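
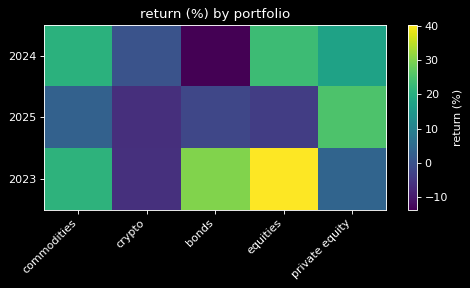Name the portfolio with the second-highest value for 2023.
Top 3 for 2023: equities ≈ 40, bonds ≈ 30, commodities ≈ 20.

bonds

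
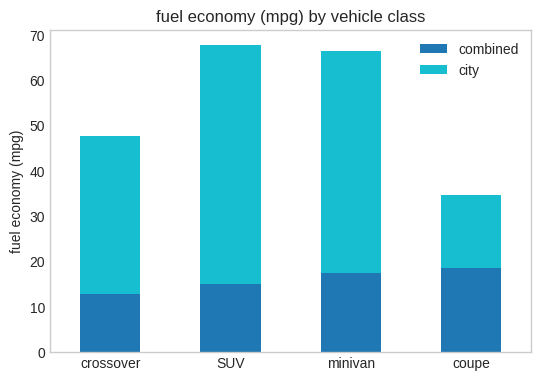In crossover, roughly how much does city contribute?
city top ≈ 50, bottom ≈ 10; segment ≈ 40.

≈ 40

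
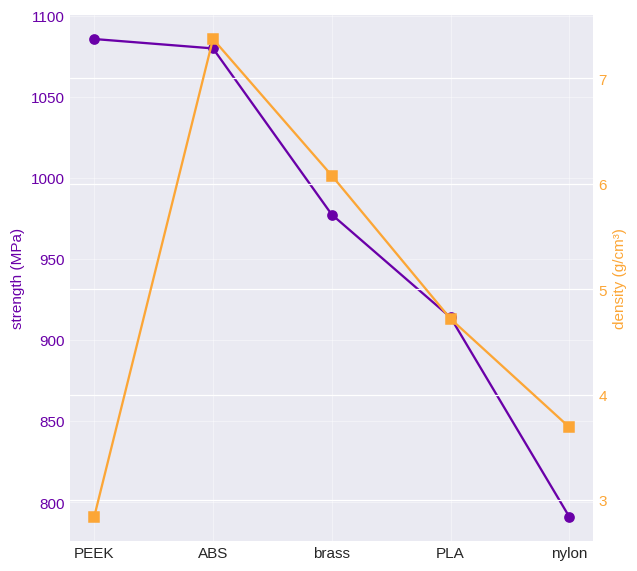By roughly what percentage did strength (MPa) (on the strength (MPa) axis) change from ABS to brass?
ABS ≈ 1075, brass ≈ 975; (975 − 1075) / 1075 ≈ -9.3%.

≈ -9.3%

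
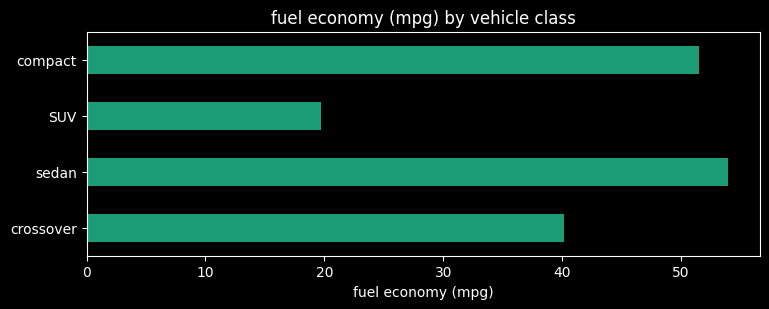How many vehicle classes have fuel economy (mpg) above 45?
Above 45: sedan, compact.

2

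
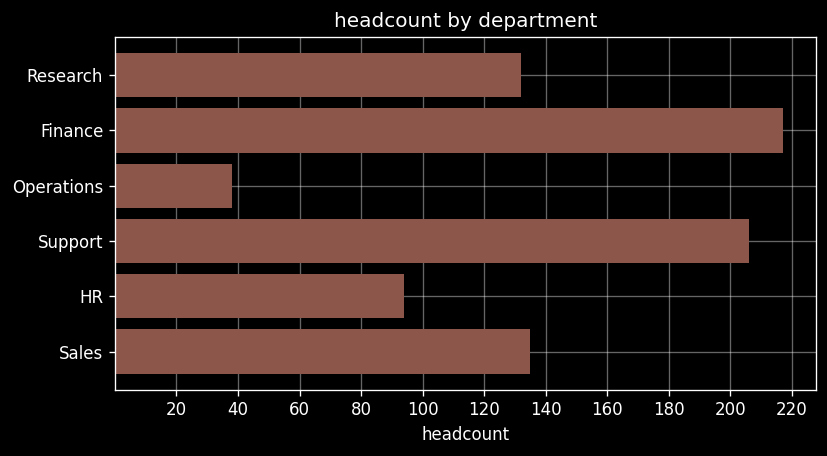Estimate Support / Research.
Support ≈ 200, Research ≈ 140; 200/140 ≈ 1.43.

≈ 1.43×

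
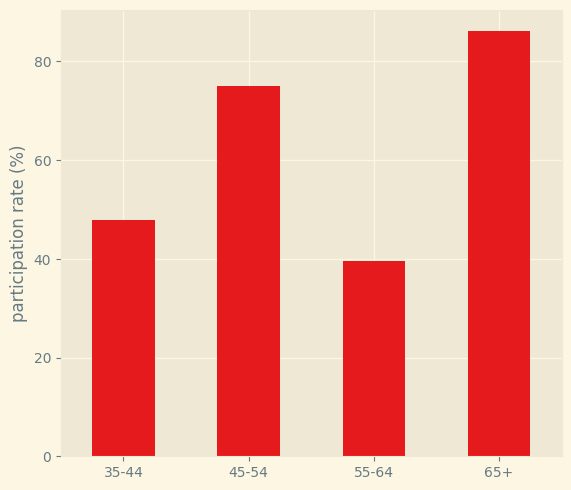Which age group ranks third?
Top 4: 65+ ≈ 90, 45-54 ≈ 70, 35-44 ≈ 50, 55-64 ≈ 40.

35-44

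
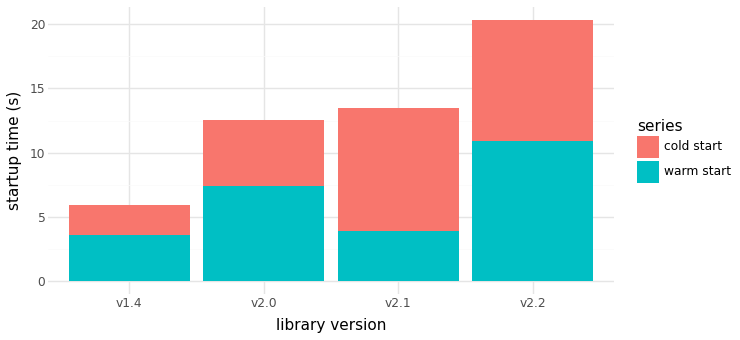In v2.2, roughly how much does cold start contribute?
≈ 10

cold start top ≈ 20, bottom ≈ 10; segment ≈ 10.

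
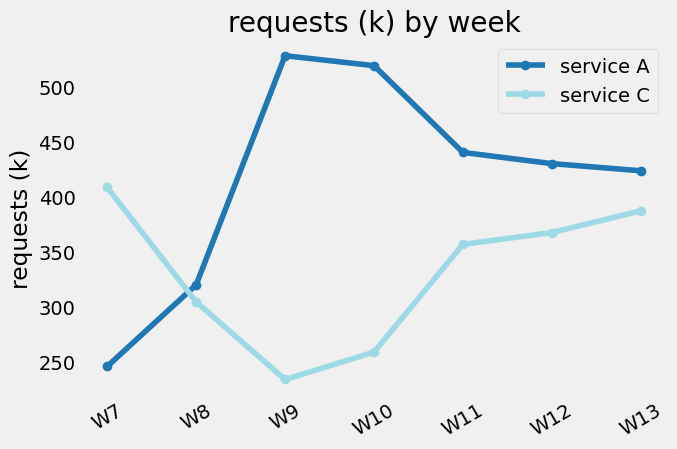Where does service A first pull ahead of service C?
W8

W7: service A ≈ 250 vs service C ≈ 400 (not yet); W8: service A ≈ 325 vs service C ≈ 300 (first crossover).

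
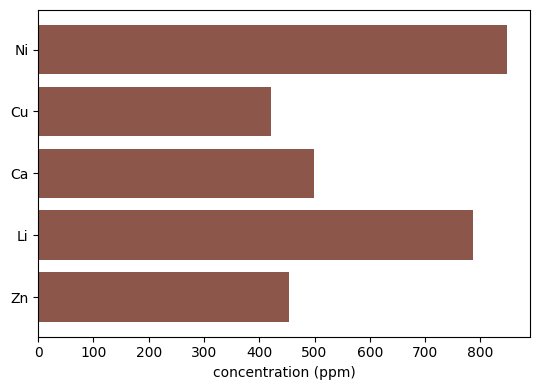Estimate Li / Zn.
Li ≈ 800, Zn ≈ 500; 800/500 ≈ 1.6.

≈ 1.6×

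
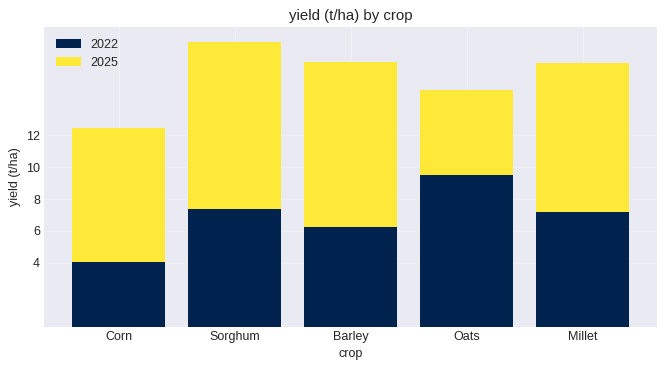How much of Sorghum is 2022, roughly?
2022 top ≈ 8, bottom ≈ 0; segment ≈ 8.

≈ 8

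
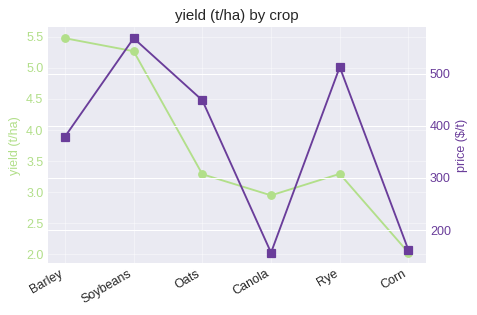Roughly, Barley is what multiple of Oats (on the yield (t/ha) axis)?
≈ 1.57×

Barley ≈ 5.5, Oats ≈ 3.5; 5.5/3.5 ≈ 1.57.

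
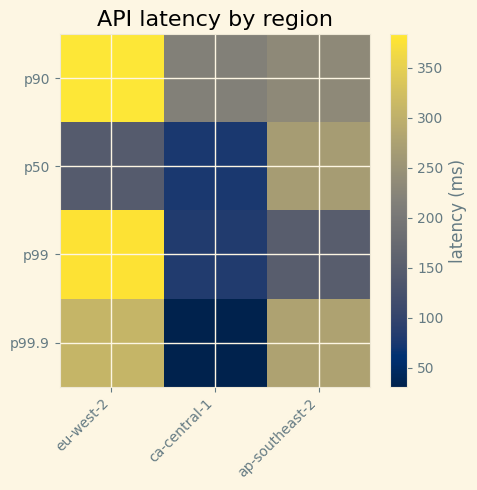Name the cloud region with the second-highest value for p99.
Top 3 for p99: eu-west-2 ≈ 400, ap-southeast-2 ≈ 150, ca-central-1 ≈ 100.

ap-southeast-2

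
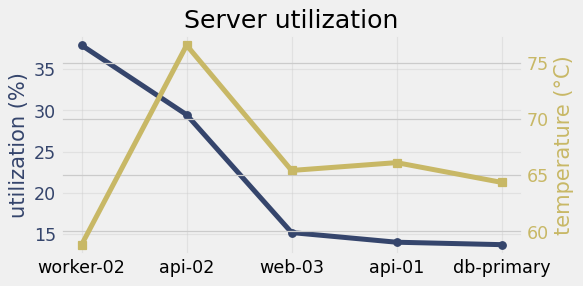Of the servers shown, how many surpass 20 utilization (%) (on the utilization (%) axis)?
Above 20: worker-02, api-02.

2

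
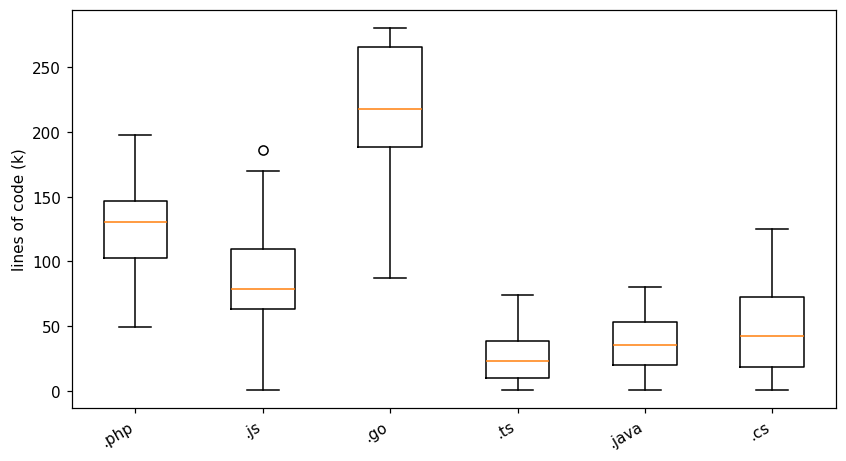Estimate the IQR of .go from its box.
≈ 80

Q3 ≈ 260, Q1 ≈ 180; IQR ≈ 80.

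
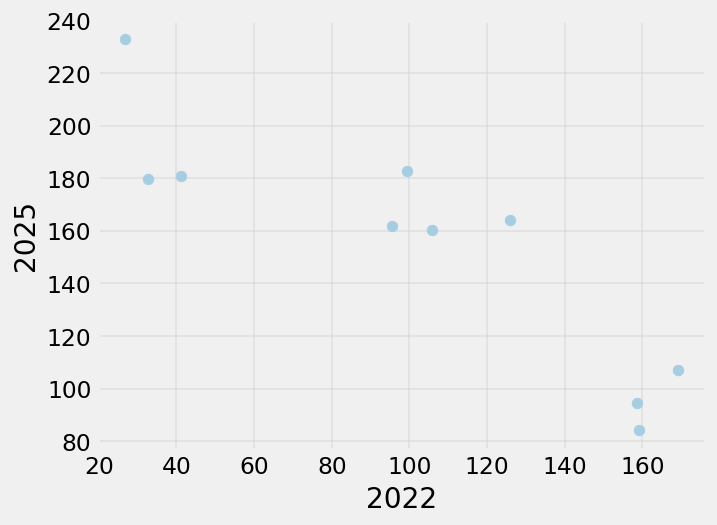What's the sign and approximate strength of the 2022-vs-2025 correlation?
negative, strong

Points are negatively correlated; strong (|r| ≈ 0.9).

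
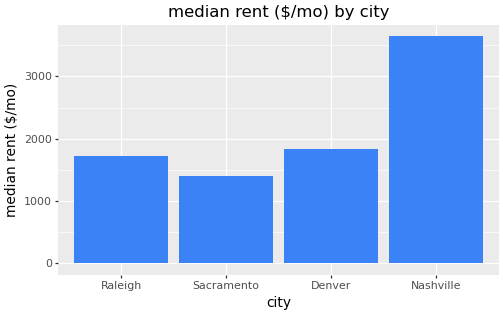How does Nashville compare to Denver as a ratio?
≈ 1.75×

Nashville ≈ 3500, Denver ≈ 2000; 3500/2000 ≈ 1.75.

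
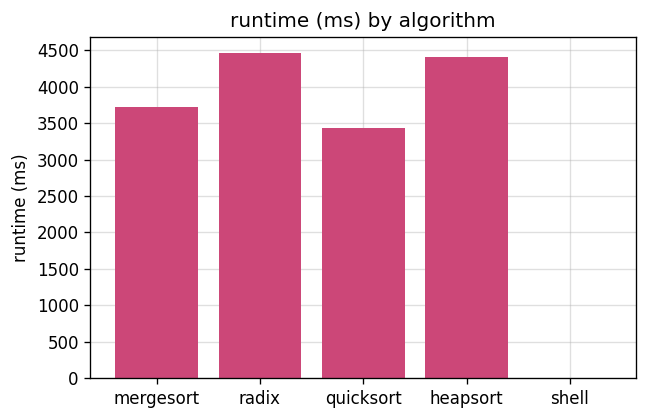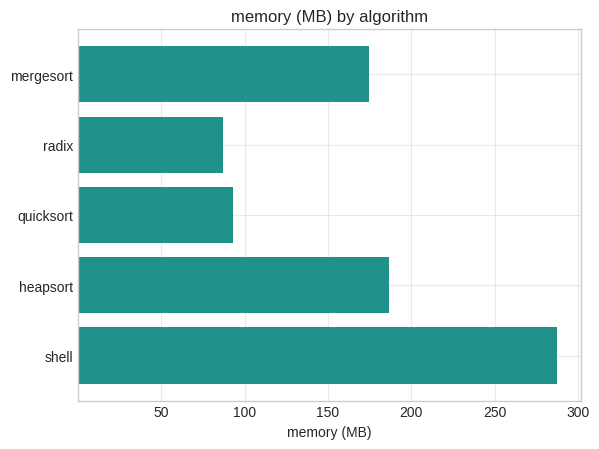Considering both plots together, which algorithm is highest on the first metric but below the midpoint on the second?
Chart 2 median memory (MB) ≈ 150; below-median algorithms: radix, quicksort. Among those, radix has the highest runtime (ms) (≈ 4500).

radix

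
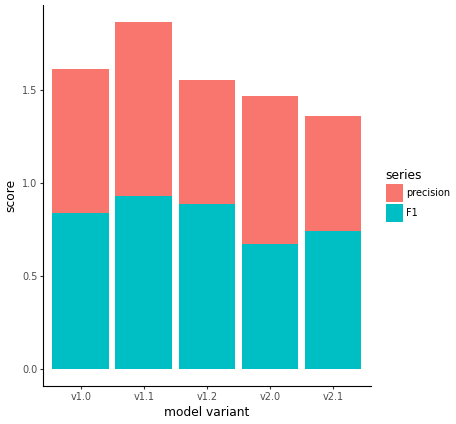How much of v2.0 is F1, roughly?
≈ 0.6

F1 top ≈ 0.6, bottom ≈ 0.0; segment ≈ 0.6.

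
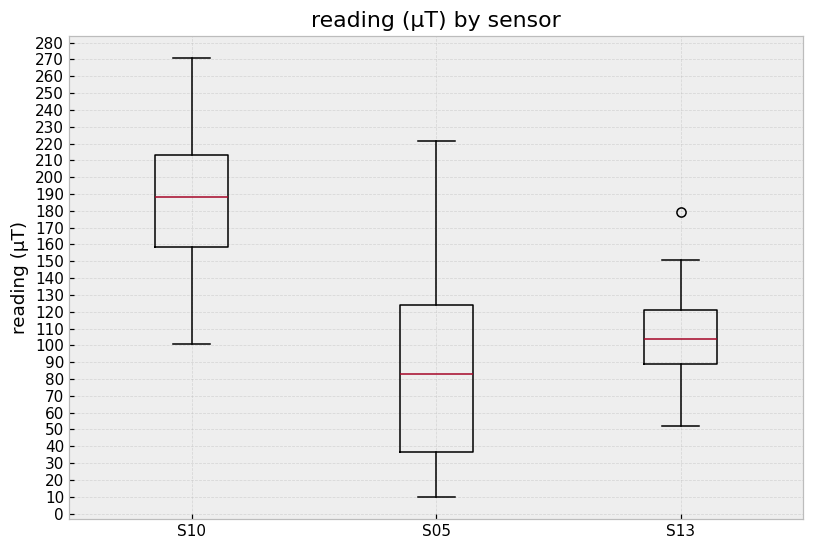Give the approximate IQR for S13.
Q3 ≈ 120, Q1 ≈ 90; IQR ≈ 30.

≈ 30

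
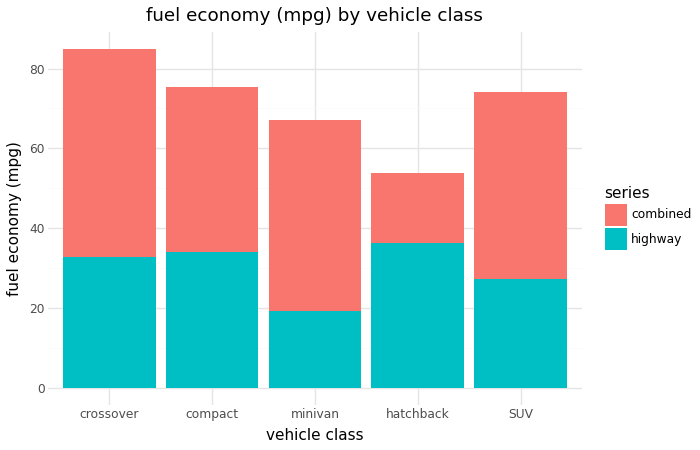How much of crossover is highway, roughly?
highway top ≈ 30, bottom ≈ 0; segment ≈ 30.

≈ 30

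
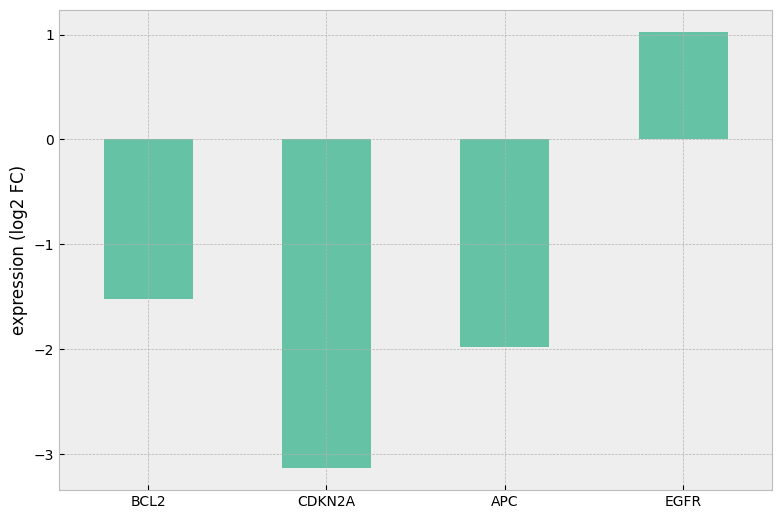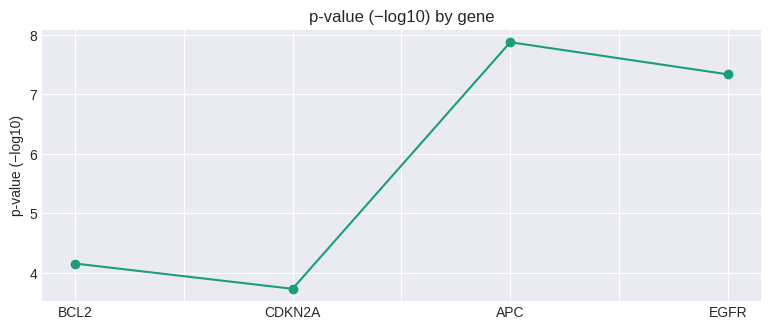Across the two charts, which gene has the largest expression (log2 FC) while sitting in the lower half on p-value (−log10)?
BCL2

Chart 2 median p-value (−log10) ≈ 6; below-median genes: BCL2, CDKN2A. Among those, BCL2 has the highest expression (log2 FC) (≈ -1.5).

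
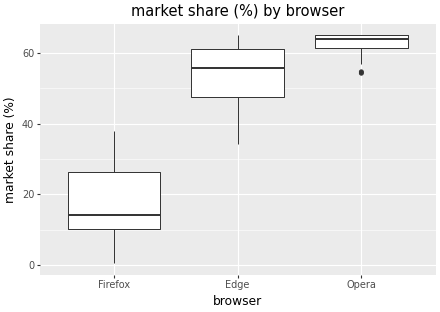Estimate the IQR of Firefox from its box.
≈ 15

Q3 ≈ 25, Q1 ≈ 10; IQR ≈ 15.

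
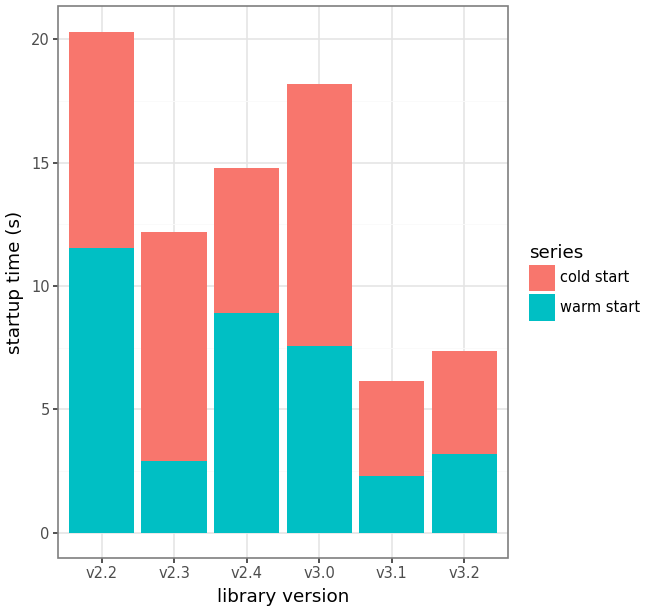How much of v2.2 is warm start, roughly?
warm start top ≈ 12, bottom ≈ 0; segment ≈ 12.

≈ 12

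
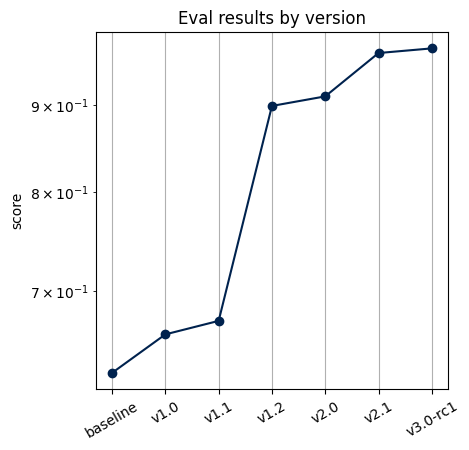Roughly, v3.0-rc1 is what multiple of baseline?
≈ 1.46×

v3.0-rc1 ≈ 0.95, baseline ≈ 0.65; 0.95/0.65 ≈ 1.46.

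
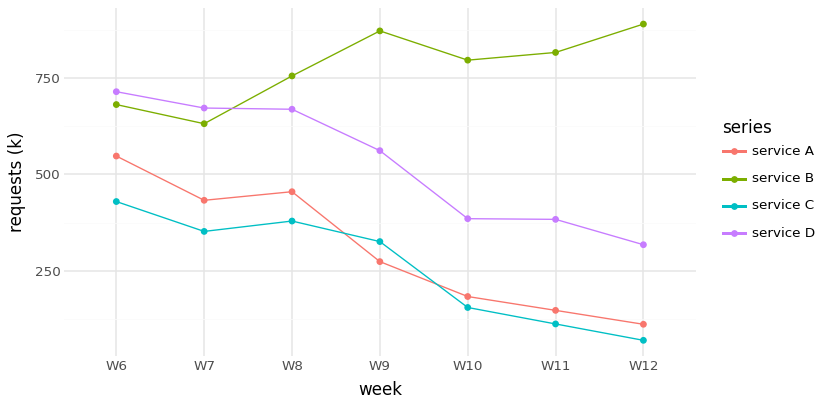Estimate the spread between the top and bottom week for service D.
≈ 400

Max W6 ≈ 700, min W12 ≈ 300; range ≈ 400.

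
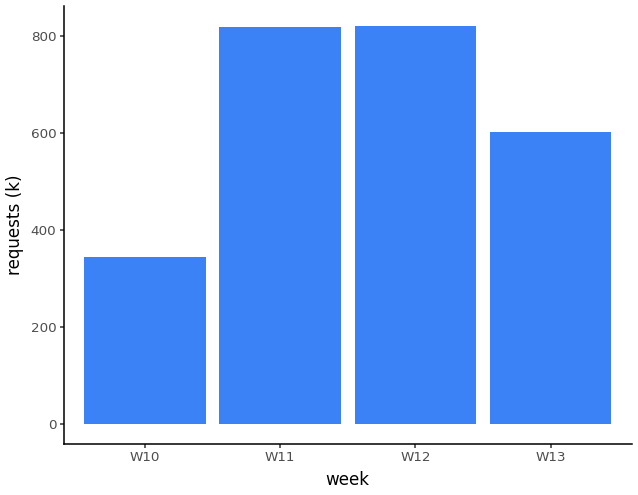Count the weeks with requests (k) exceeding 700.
2

Above 700: W11, W12.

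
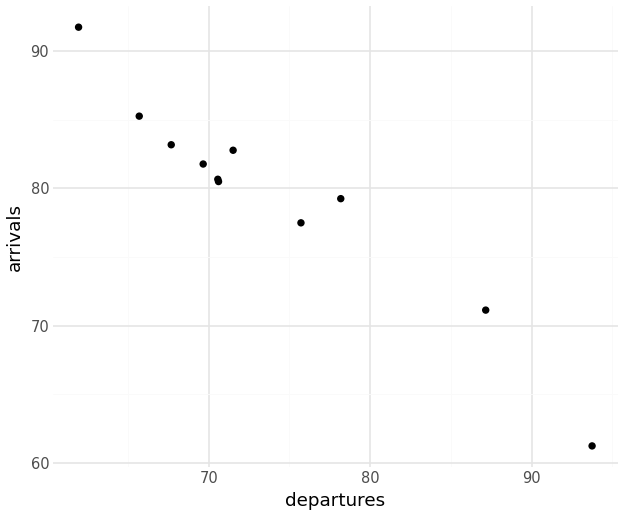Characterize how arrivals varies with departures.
Points are negatively correlated; strong (|r| ≈ 1.0).

negative, strong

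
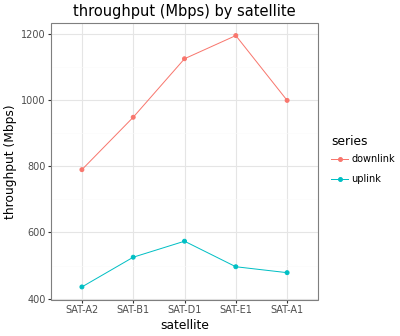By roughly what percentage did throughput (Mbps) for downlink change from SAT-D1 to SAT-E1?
≈ +9.1%

SAT-D1 ≈ 1100, SAT-E1 ≈ 1200; (1200 − 1100) / 1100 ≈ +9.1%.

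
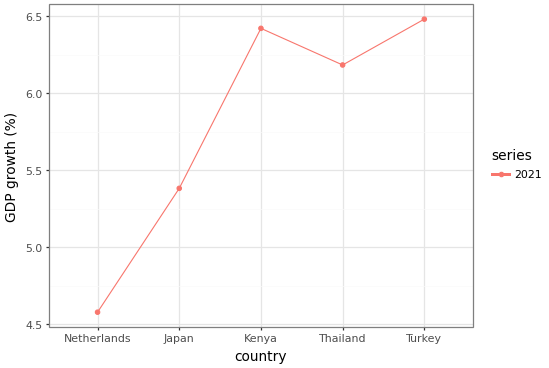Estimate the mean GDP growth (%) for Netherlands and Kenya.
≈ 5.5

(4.6 + 6.4) / 2 ≈ 5.5.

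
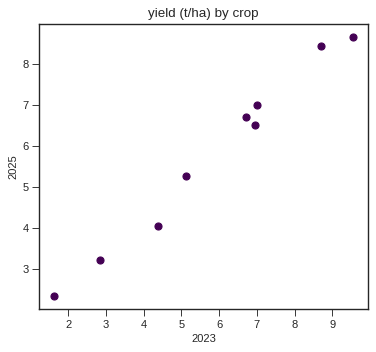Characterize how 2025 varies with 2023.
positive, strong

Points are positively correlated; strong (|r| ≈ 1.0).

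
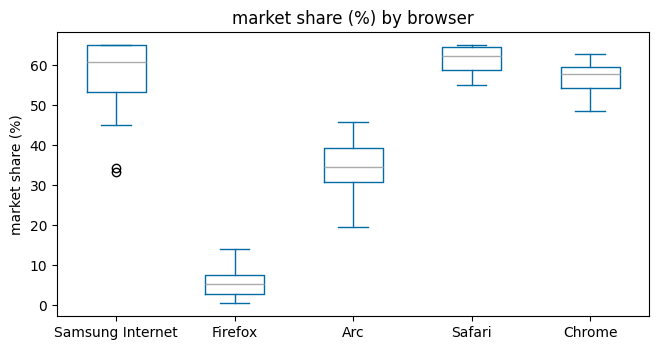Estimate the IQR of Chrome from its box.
Q3 ≈ 60, Q1 ≈ 55; IQR ≈ 5.

≈ 5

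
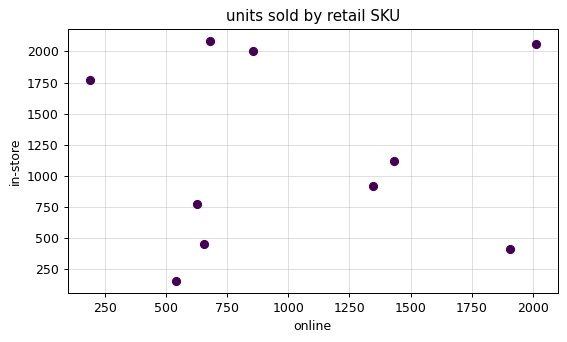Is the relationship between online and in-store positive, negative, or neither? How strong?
Points are roughly uncorrelated; weak (|r| ≈ 0.0).

no clear correlation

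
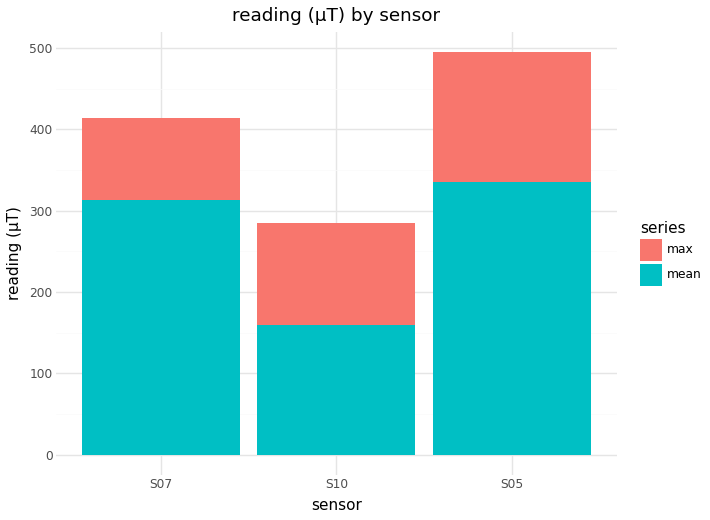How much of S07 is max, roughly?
≈ 100

max top ≈ 400, bottom ≈ 300; segment ≈ 100.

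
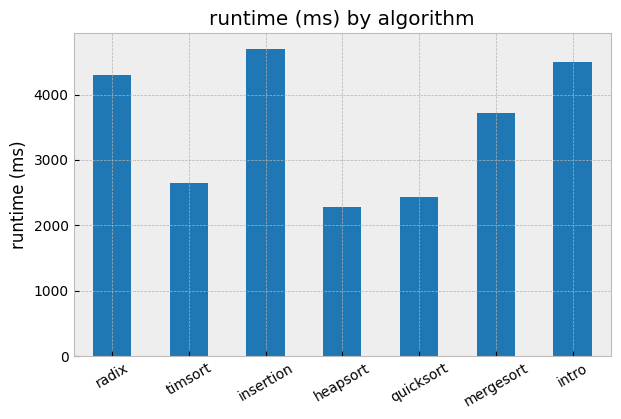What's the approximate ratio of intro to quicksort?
≈ 1.8×

intro ≈ 4500, quicksort ≈ 2500; 4500/2500 ≈ 1.8.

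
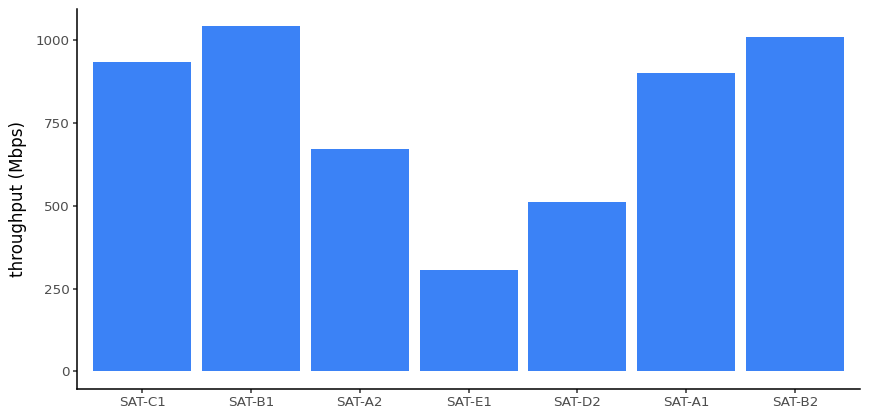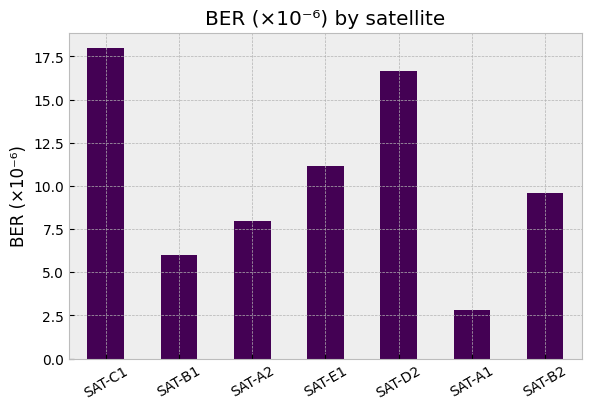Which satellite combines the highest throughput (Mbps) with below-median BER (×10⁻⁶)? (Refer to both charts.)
Chart 2 median BER (×10⁻⁶) ≈ 10; below-median satellites: SAT-B1, SAT-A2, SAT-A1. Among those, SAT-B1 has the highest throughput (Mbps) (≈ 1000).

SAT-B1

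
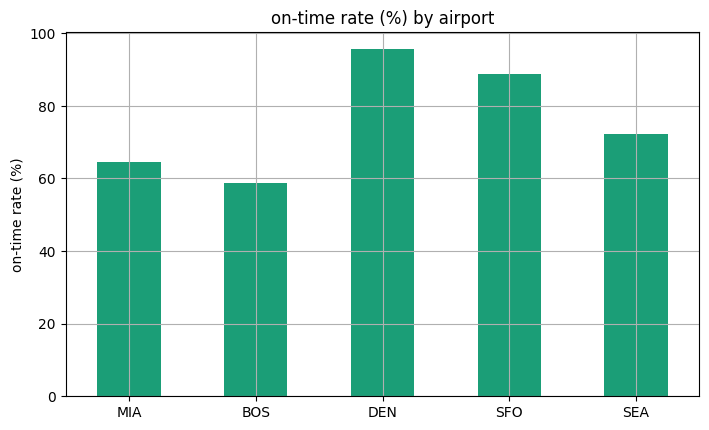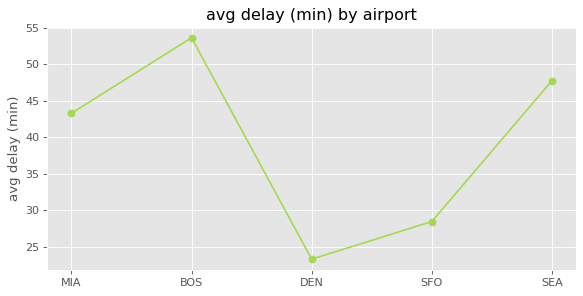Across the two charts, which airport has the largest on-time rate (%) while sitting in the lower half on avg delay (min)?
Chart 2 median avg delay (min) ≈ 45; below-median airports: DEN, SFO. Among those, DEN has the highest on-time rate (%) (≈ 100).

DEN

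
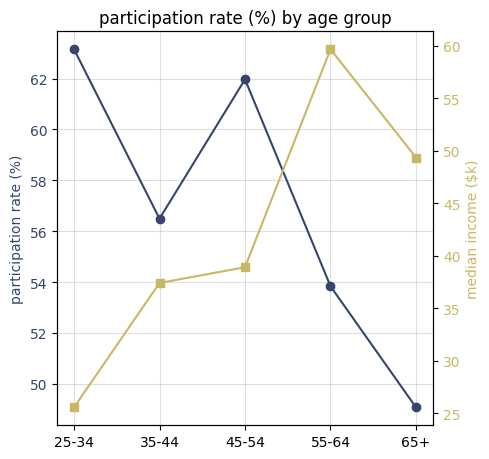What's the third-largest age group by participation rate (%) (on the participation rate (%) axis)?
35-44

Top 4 (on the participation rate (%) axis): 25-34 ≈ 64, 45-54 ≈ 62, 35-44 ≈ 56, 55-64 ≈ 54.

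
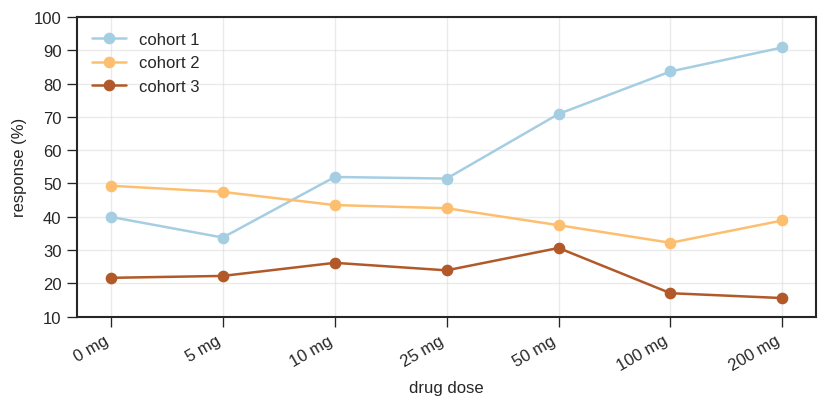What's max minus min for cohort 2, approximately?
≈ 20

Max 0 mg ≈ 50, min 100 mg ≈ 30; range ≈ 20.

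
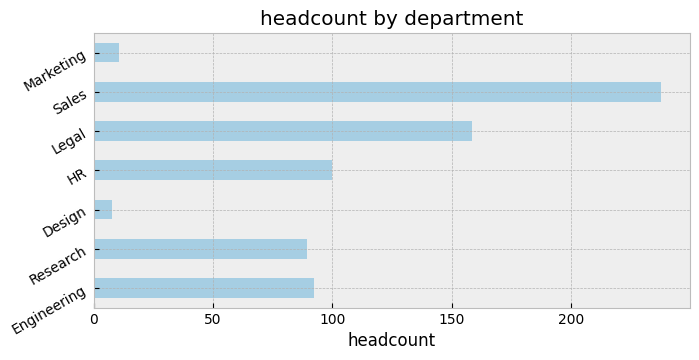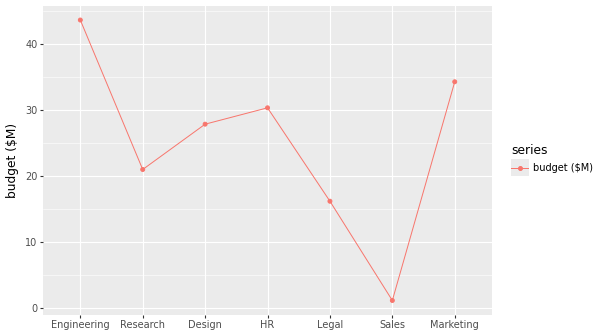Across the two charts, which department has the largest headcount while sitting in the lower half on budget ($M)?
Sales

Chart 2 median budget ($M) ≈ 30; below-median departments: Research, Legal, Sales. Among those, Sales has the highest headcount (≈ 250).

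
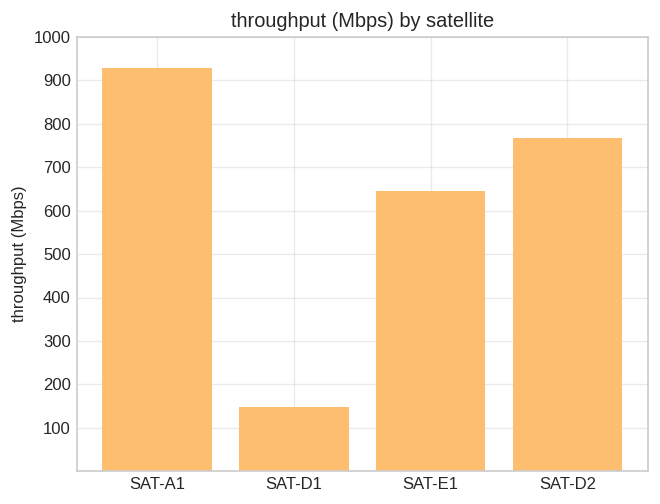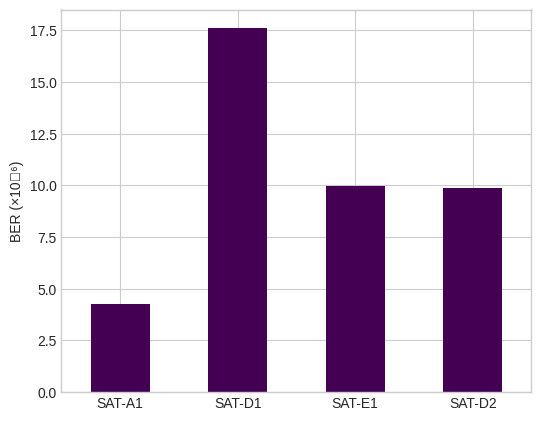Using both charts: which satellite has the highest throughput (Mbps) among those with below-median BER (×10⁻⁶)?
Chart 2 median BER (×10⁻⁶) ≈ 10; below-median satellites: SAT-A1, SAT-D2. Among those, SAT-A1 has the highest throughput (Mbps) (≈ 900).

SAT-A1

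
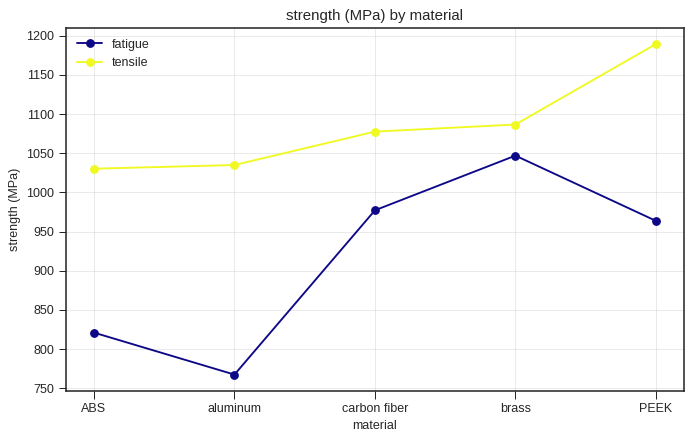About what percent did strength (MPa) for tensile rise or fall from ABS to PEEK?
≈ +14.3%

ABS ≈ 1050, PEEK ≈ 1200; (1200 − 1050) / 1050 ≈ +14.3%.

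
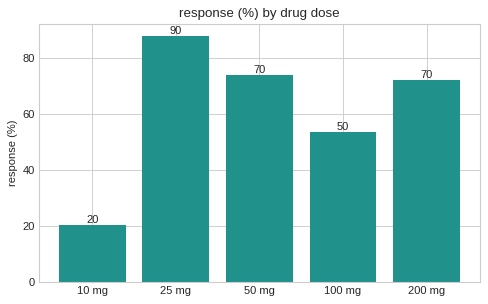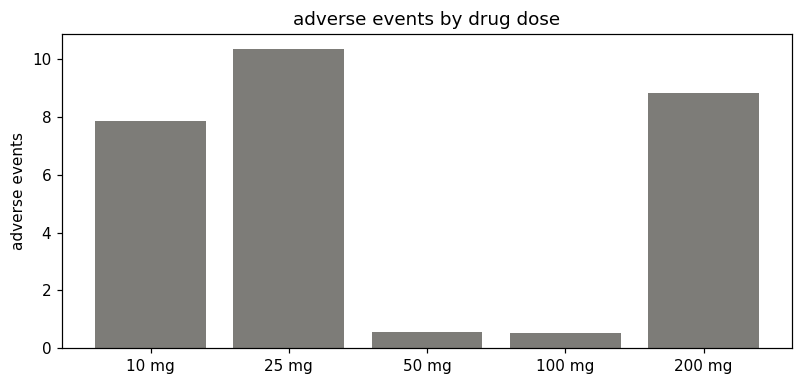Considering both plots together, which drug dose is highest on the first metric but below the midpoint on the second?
Chart 2 median adverse events ≈ 8; below-median drug doses: 50 mg, 100 mg. Among those, 50 mg has the highest response (%) (≈ 70).

50 mg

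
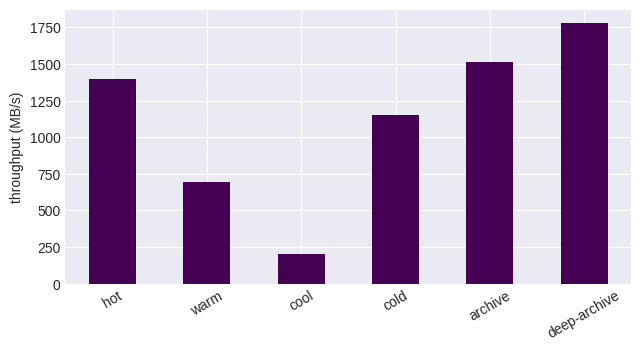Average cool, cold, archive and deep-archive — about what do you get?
(200 + 1200 + 1600 + 1800) / 4 ≈ 1200.

≈ 1200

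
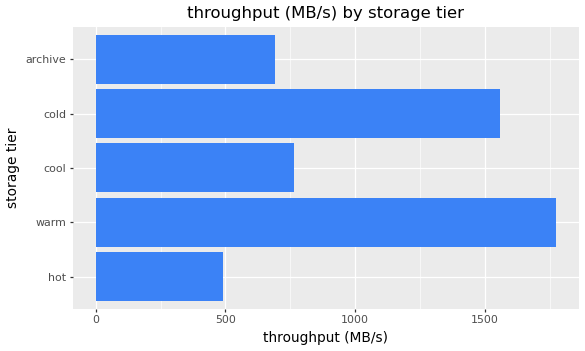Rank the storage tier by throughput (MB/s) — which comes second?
cold

Top 3: warm ≈ 1800, cold ≈ 1600, cool ≈ 800.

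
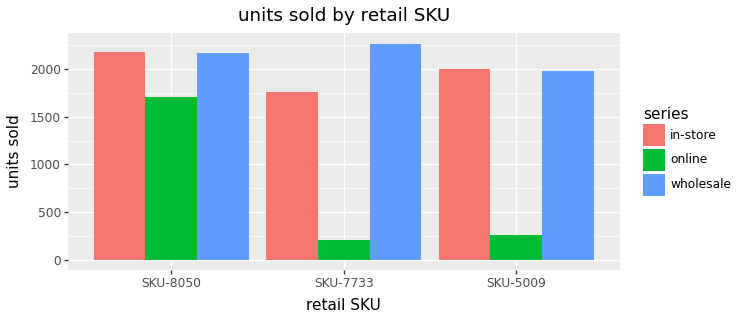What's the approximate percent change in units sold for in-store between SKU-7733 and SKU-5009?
SKU-7733 ≈ 1800, SKU-5009 ≈ 2000; (2000 − 1800) / 1800 ≈ +11.1%.

≈ +11.1%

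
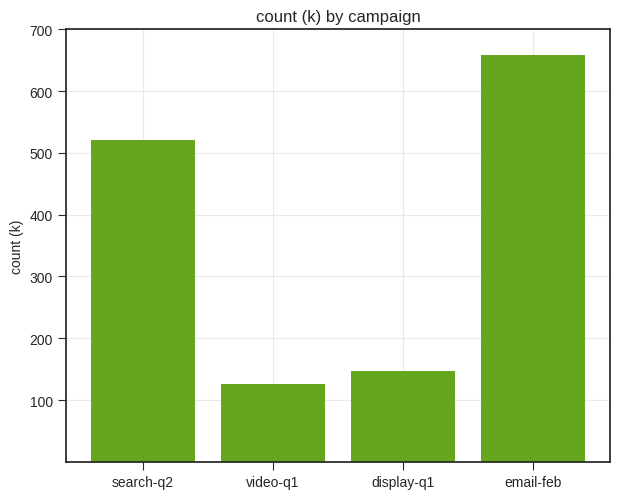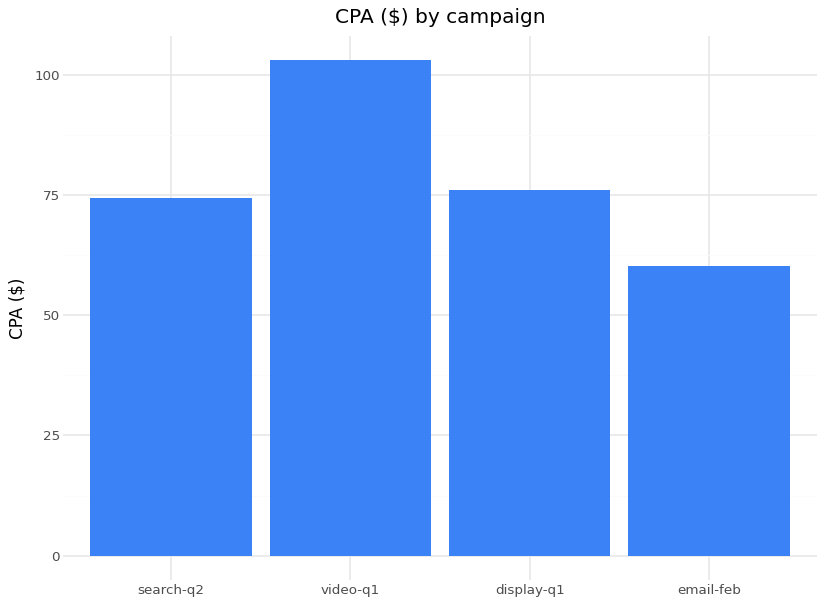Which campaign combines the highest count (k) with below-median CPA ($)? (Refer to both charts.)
Chart 2 median CPA ($) ≈ 80; below-median campaigns: search-q2, email-feb. Among those, email-feb has the highest count (k) (≈ 700).

email-feb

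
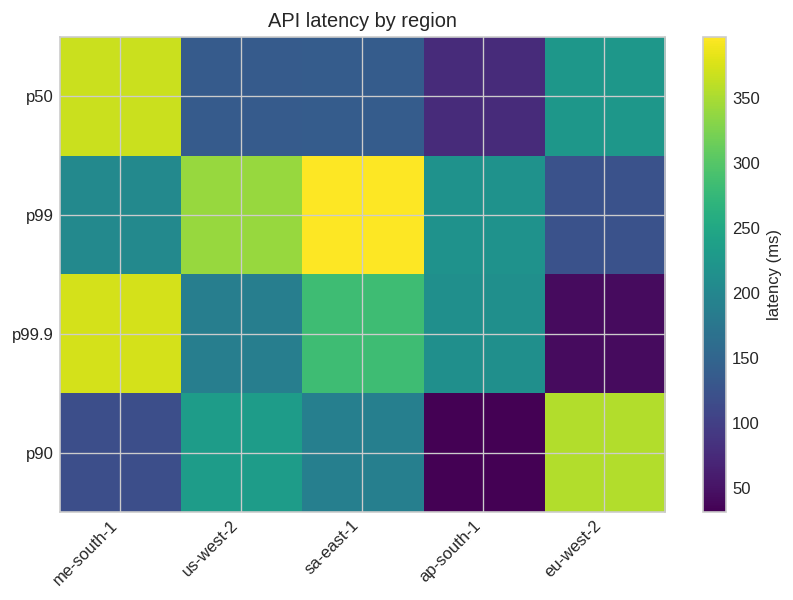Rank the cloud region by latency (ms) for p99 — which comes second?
Top 3 for p99: sa-east-1 ≈ 400, us-west-2 ≈ 350, ap-south-1 ≈ 200.

us-west-2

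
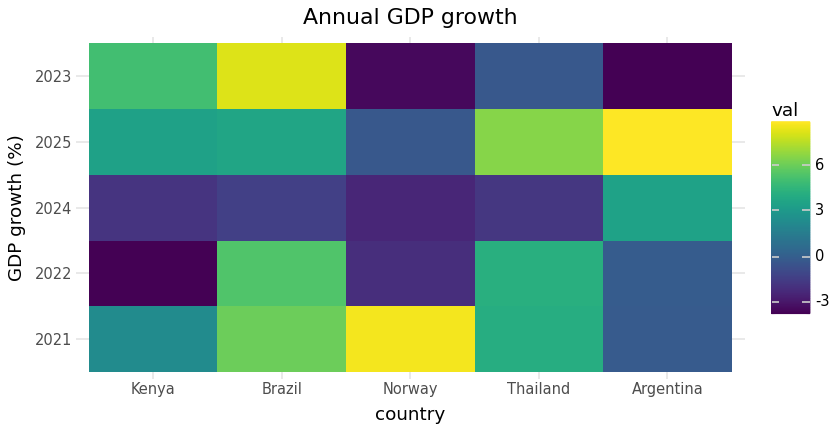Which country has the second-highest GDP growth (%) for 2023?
Kenya

Top 3 for 2023: Brazil ≈ 8, Kenya ≈ 6, Thailand ≈ 0.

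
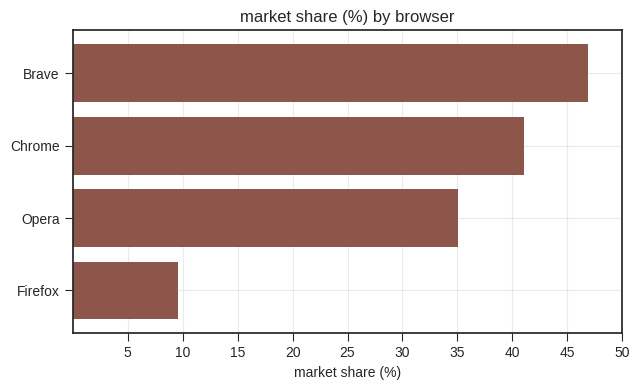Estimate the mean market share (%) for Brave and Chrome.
≈ 42

(45 + 40) / 2 ≈ 42.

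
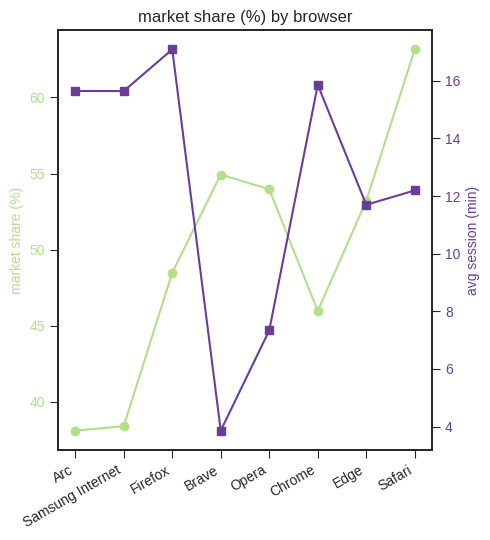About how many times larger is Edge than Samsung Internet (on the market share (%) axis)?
Edge ≈ 55, Samsung Internet ≈ 40; 55/40 ≈ 1.38.

≈ 1.38×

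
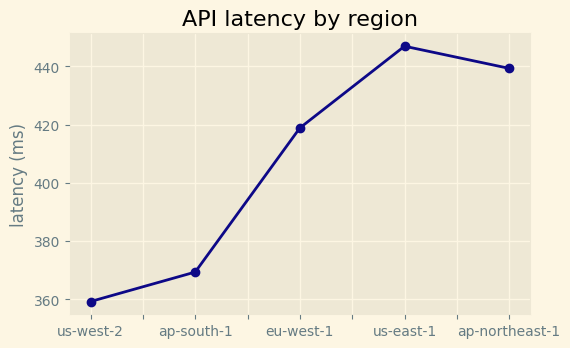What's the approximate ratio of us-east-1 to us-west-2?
≈ 1.25×

us-east-1 ≈ 450, us-west-2 ≈ 360; 450/360 ≈ 1.25.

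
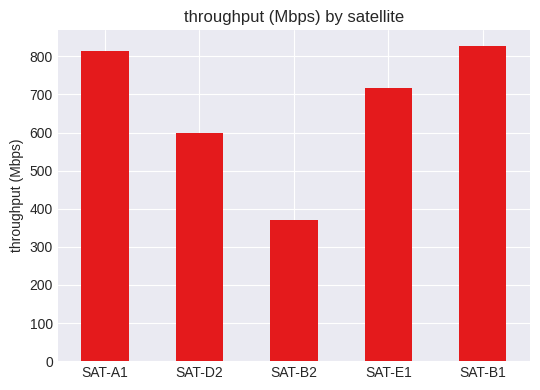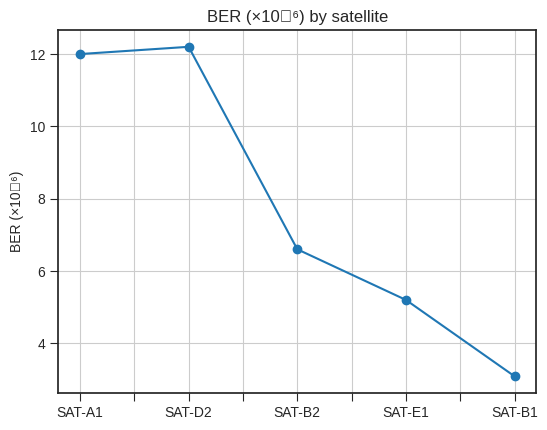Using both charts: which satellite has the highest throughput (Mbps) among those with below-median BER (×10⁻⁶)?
Chart 2 median BER (×10⁻⁶) ≈ 6; below-median satellites: SAT-E1, SAT-B1. Among those, SAT-B1 has the highest throughput (Mbps) (≈ 800).

SAT-B1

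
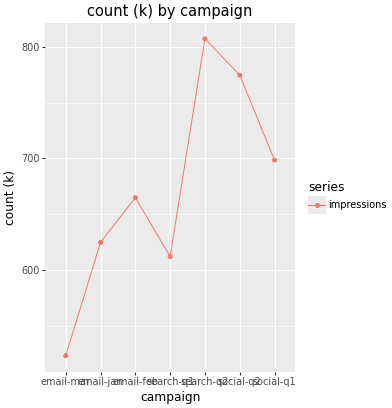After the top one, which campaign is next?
Top 3: search-q2 ≈ 800, social-q2 ≈ 775, social-q1 ≈ 700.

social-q2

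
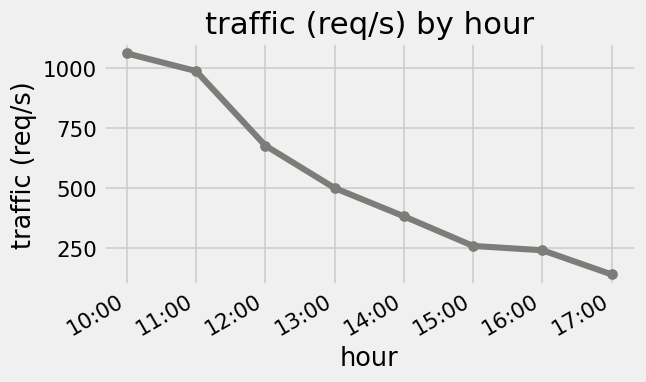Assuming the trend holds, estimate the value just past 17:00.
Last three: 300, 200, 100 → slope ≈ -100/step → next ≈ 0.

≈ 0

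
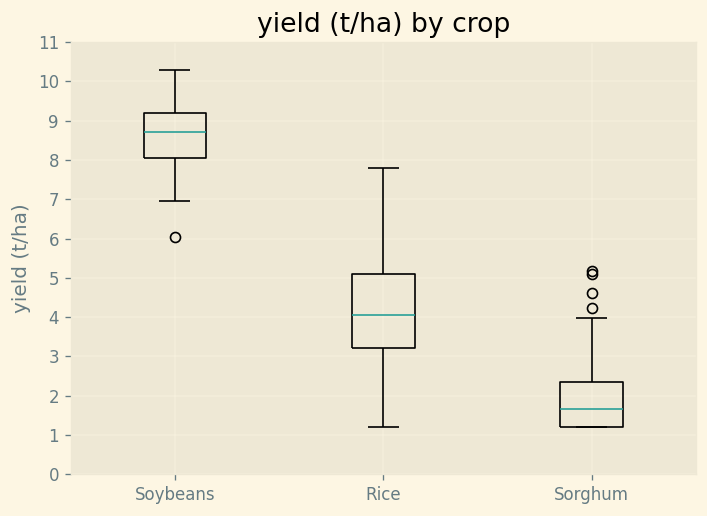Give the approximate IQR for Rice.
≈ 2

Q3 ≈ 5, Q1 ≈ 3; IQR ≈ 2.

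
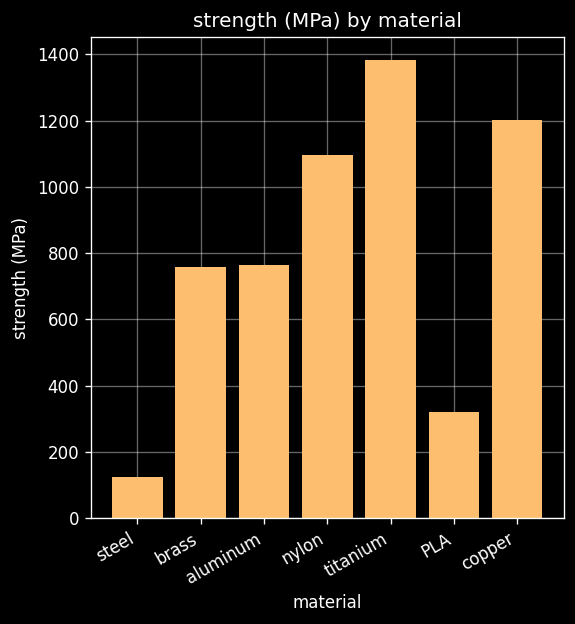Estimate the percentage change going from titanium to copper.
titanium ≈ 1400, copper ≈ 1200; (1200 − 1400) / 1400 ≈ -14.3%.

≈ -14.3%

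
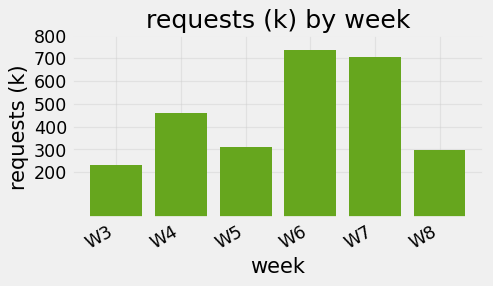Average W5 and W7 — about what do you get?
≈ 500

(300 + 700) / 2 ≈ 500.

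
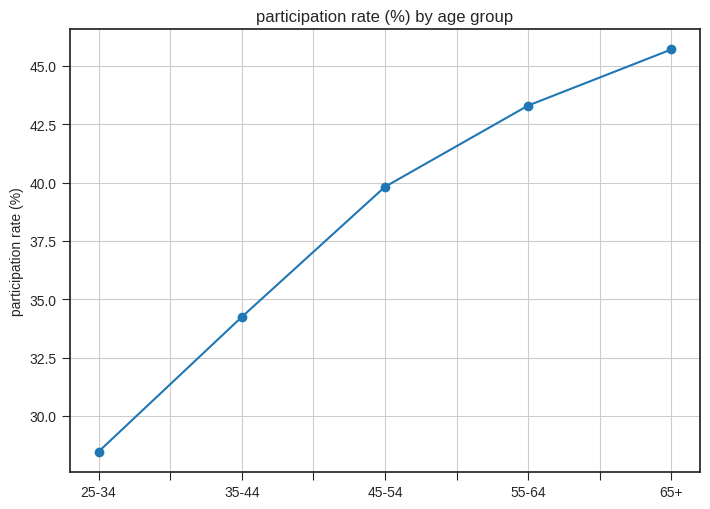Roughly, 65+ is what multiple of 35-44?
65+ ≈ 46, 35-44 ≈ 34; 46/34 ≈ 1.35.

≈ 1.35×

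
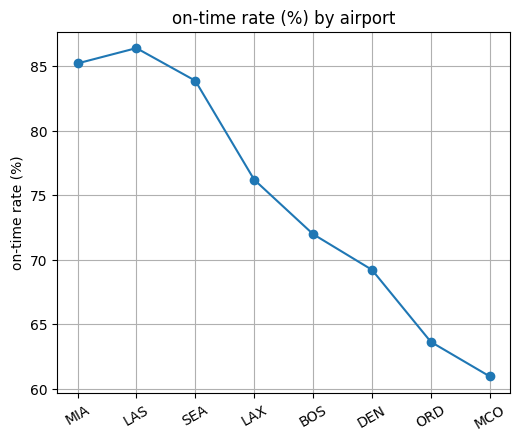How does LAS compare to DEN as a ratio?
LAS ≈ 85, DEN ≈ 70; 85/70 ≈ 1.21.

≈ 1.21×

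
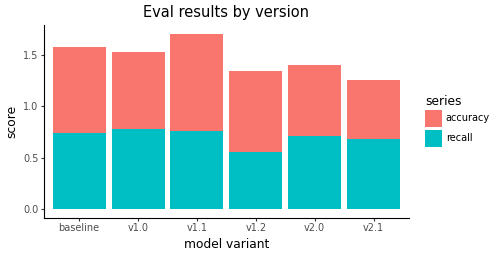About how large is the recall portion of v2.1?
≈ 0.6

recall top ≈ 0.6, bottom ≈ 0.0; segment ≈ 0.6.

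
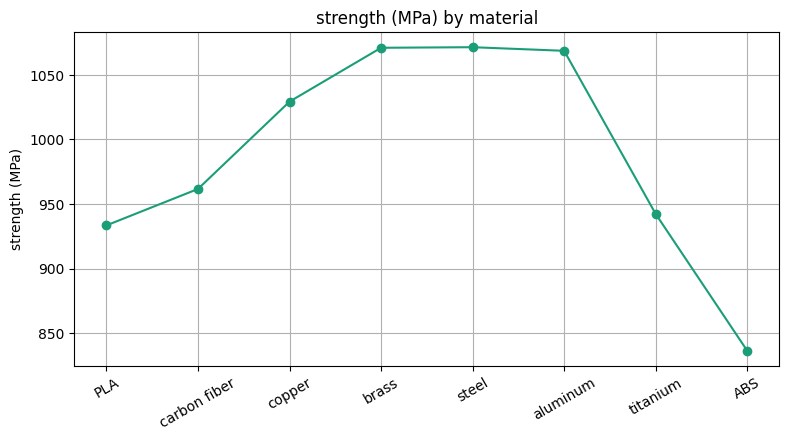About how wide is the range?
Max steel ≈ 1080, min ABS ≈ 840; range ≈ 240.

≈ 240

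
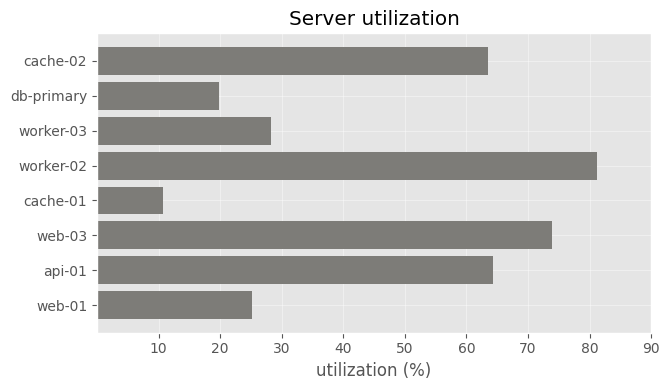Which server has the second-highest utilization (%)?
web-03

Top 3: worker-02 ≈ 80, web-03 ≈ 70, api-01 ≈ 60.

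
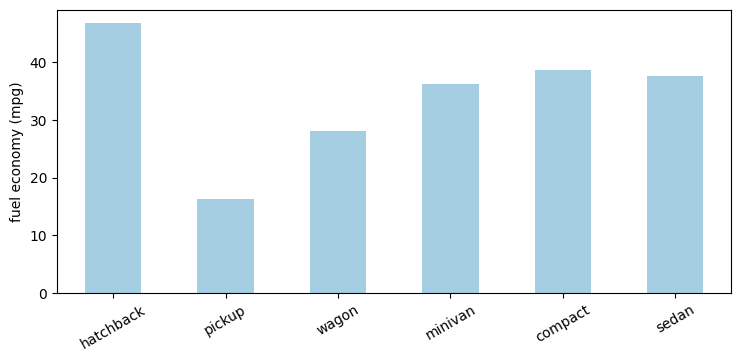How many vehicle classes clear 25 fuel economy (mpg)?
Above 25: hatchback, wagon, minivan, compact, sedan.

5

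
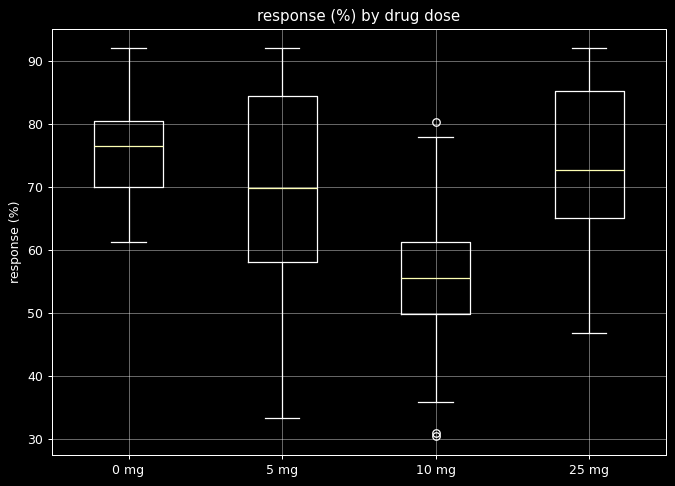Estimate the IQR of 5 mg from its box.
≈ 26

Q3 ≈ 84, Q1 ≈ 58; IQR ≈ 26.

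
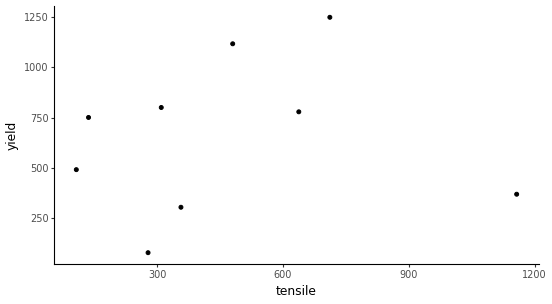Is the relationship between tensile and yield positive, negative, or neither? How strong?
no clear correlation

Points are roughly uncorrelated; weak (|r| ≈ 0.1).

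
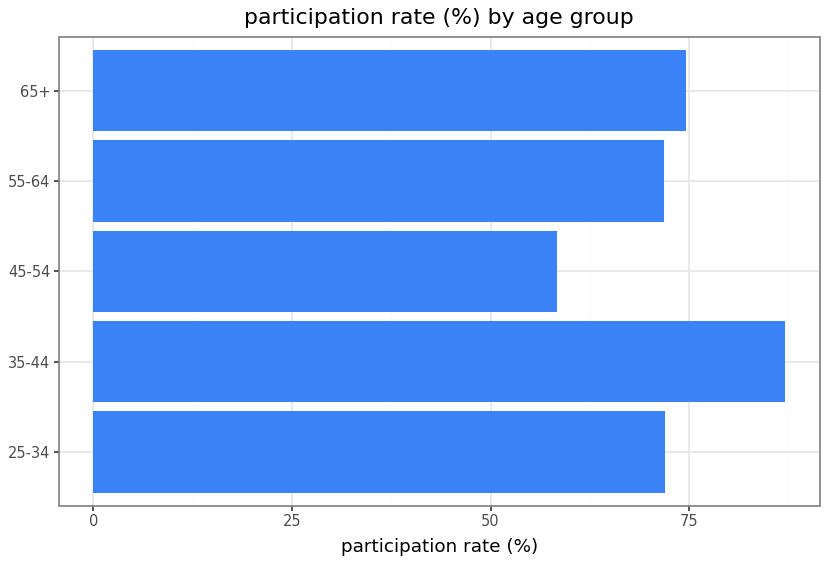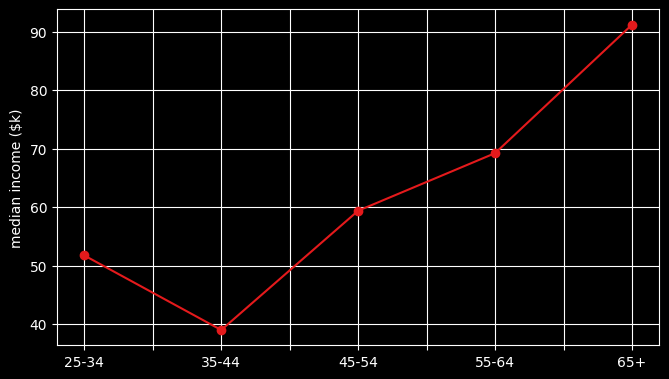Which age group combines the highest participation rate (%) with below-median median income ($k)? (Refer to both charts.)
35-44

Chart 2 median median income ($k) ≈ 60; below-median age groups: 25-34, 35-44. Among those, 35-44 has the highest participation rate (%) (≈ 90).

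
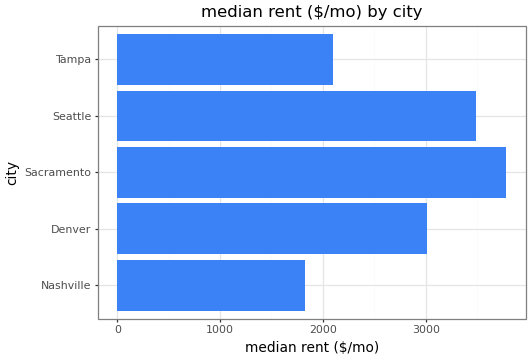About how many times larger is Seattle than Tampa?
Seattle ≈ 3500, Tampa ≈ 2000; 3500/2000 ≈ 1.75.

≈ 1.75×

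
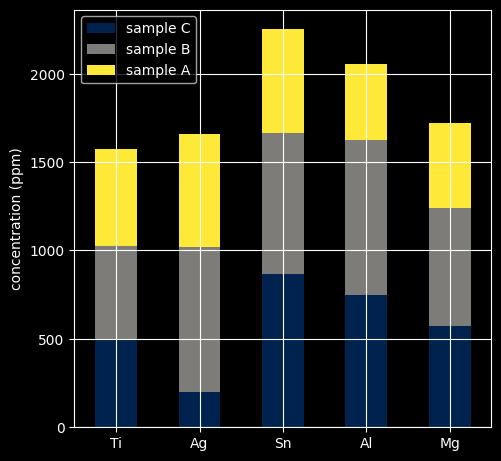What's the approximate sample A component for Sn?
sample A top ≈ 2200, bottom ≈ 1600; segment ≈ 600.

≈ 600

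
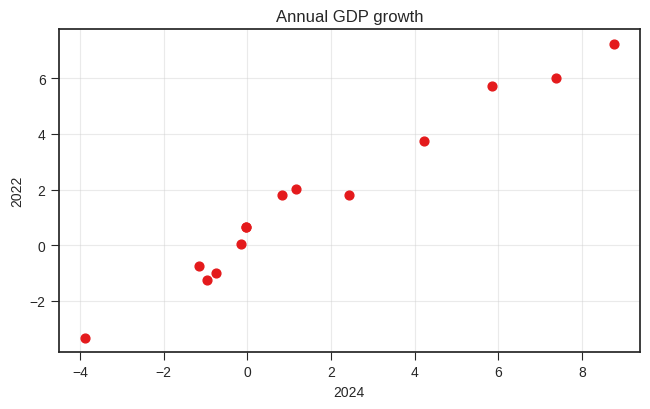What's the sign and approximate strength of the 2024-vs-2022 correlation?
positive, strong

Points are positively correlated; strong (|r| ≈ 1.0).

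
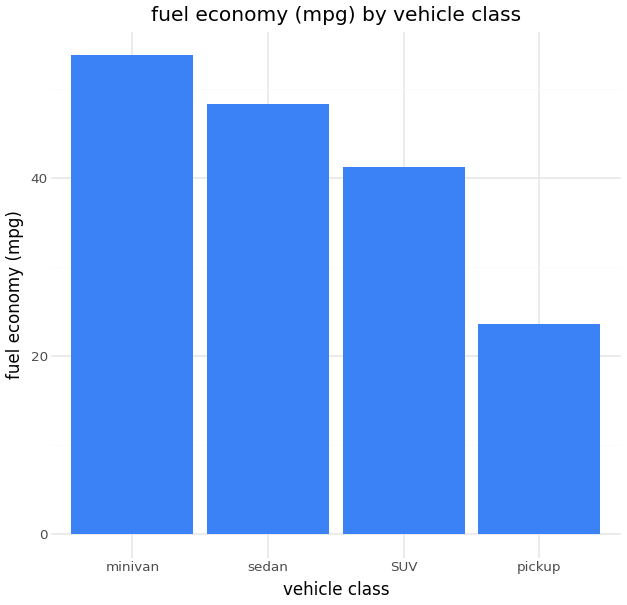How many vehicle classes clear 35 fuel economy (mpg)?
3

Above 35: minivan, sedan, SUV.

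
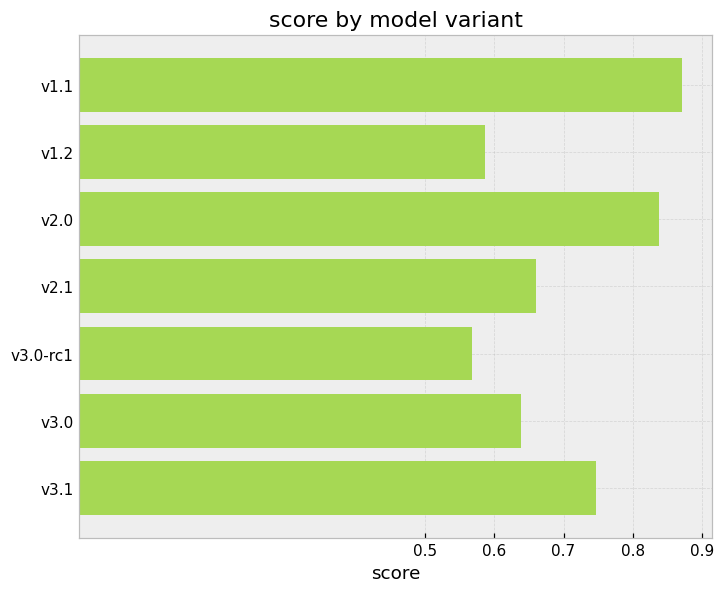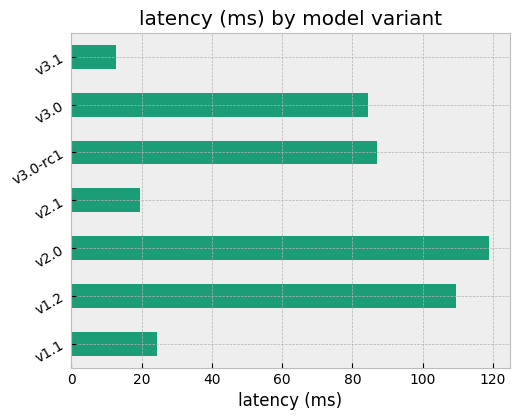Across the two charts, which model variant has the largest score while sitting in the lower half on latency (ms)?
v1.1

Chart 2 median latency (ms) ≈ 80; below-median model variants: v1.1, v2.1, v3.1. Among those, v1.1 has the highest score (≈ 0.9).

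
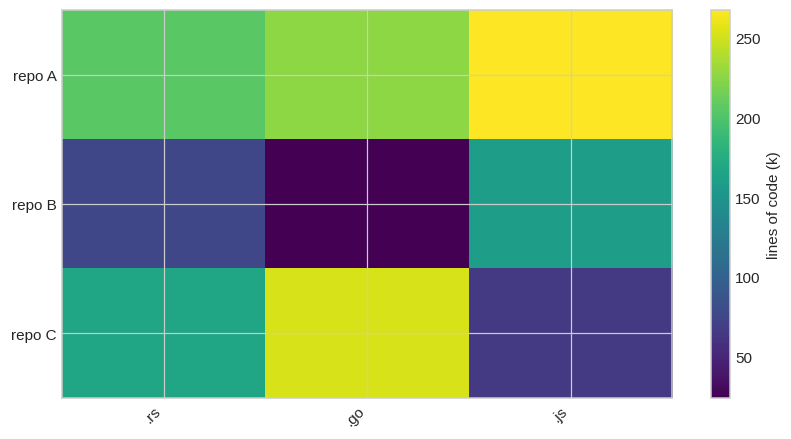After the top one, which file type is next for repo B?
.rs

Top 3 for repo B: .js ≈ 150, .rs ≈ 75, .go ≈ 25.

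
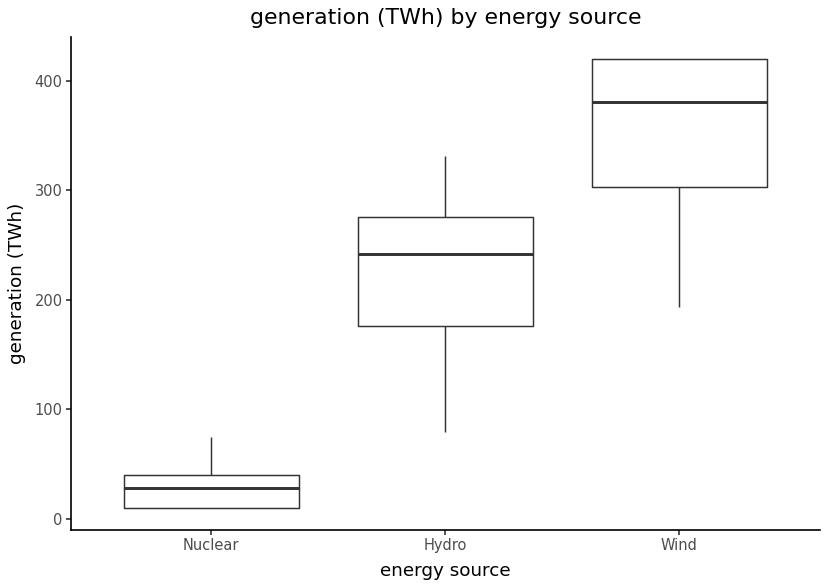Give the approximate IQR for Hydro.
≈ 100

Q3 ≈ 300, Q1 ≈ 200; IQR ≈ 100.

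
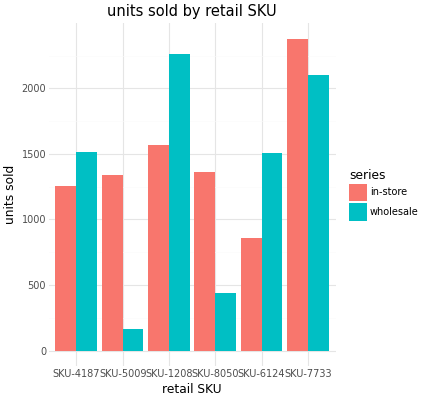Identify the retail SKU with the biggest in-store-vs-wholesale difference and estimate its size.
SKU-5009, ≈ 1200

SKU-5009: in-store ≈ 1400, wholesale ≈ 200 → gap ≈ 1200. Next-largest (SKU-8050) is only ≈ 1000.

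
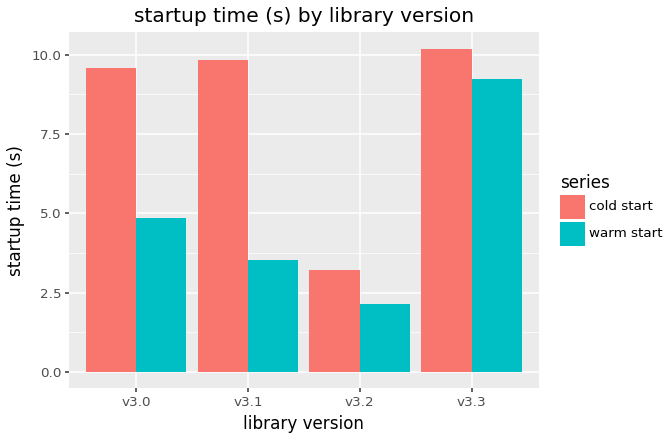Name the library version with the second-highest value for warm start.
v3.0

Top 3 for warm start: v3.3 ≈ 9, v3.0 ≈ 5, v3.1 ≈ 4.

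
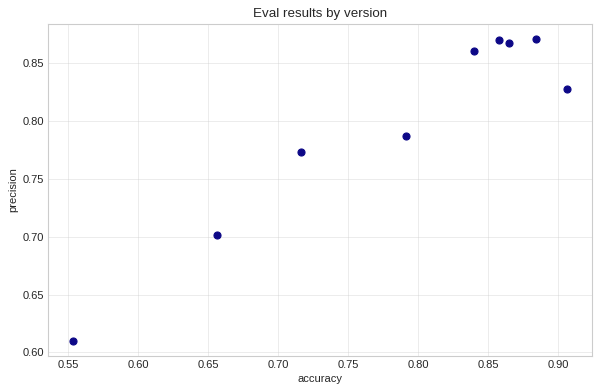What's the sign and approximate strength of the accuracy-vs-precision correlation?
Points are positively correlated; strong (|r| ≈ 1.0).

positive, strong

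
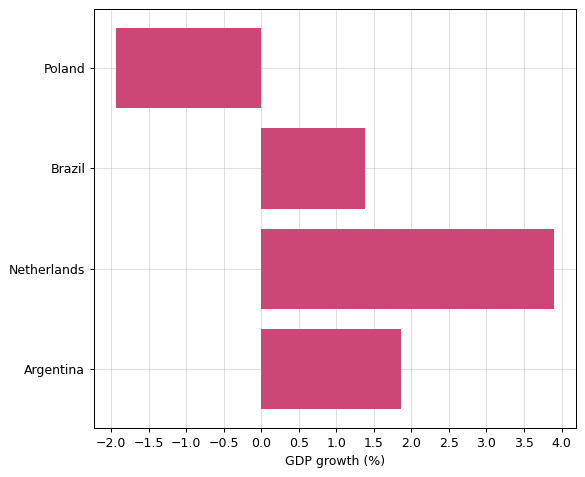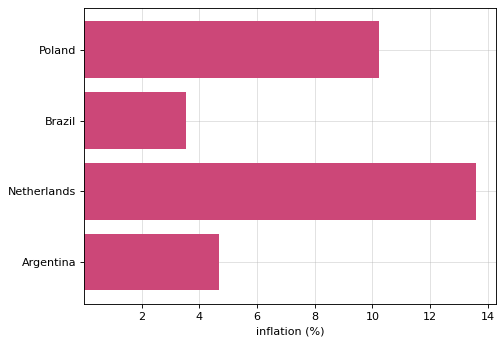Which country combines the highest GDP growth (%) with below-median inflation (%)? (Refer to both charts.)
Chart 2 median inflation (%) ≈ 8; below-median countries: Brazil, Argentina. Among those, Argentina has the highest GDP growth (%) (≈ 2).

Argentina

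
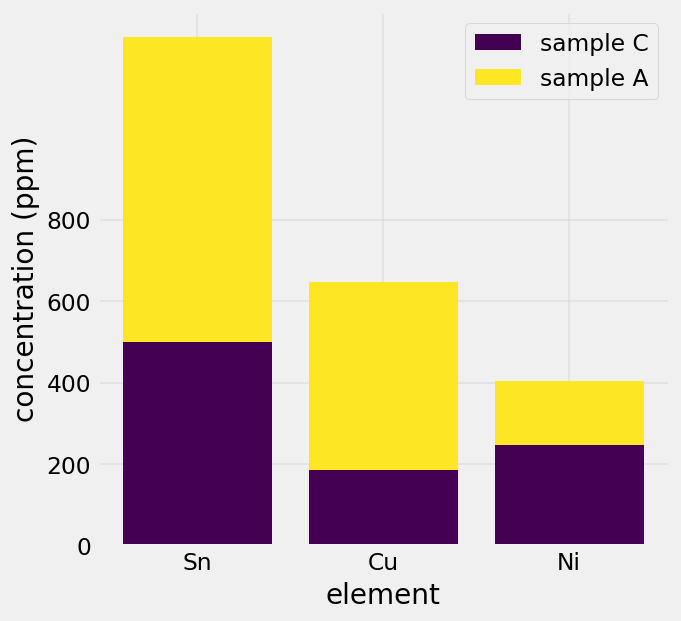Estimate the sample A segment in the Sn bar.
sample A top ≈ 1200, bottom ≈ 400; segment ≈ 800.

≈ 800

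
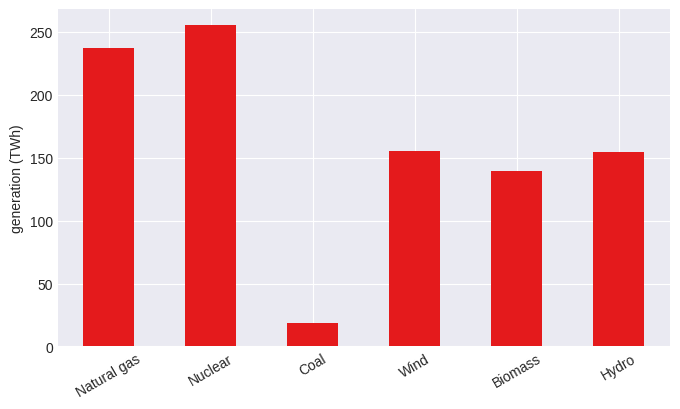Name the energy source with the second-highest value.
Top 3: Nuclear ≈ 250, Natural gas ≈ 225, Wind ≈ 150.

Natural gas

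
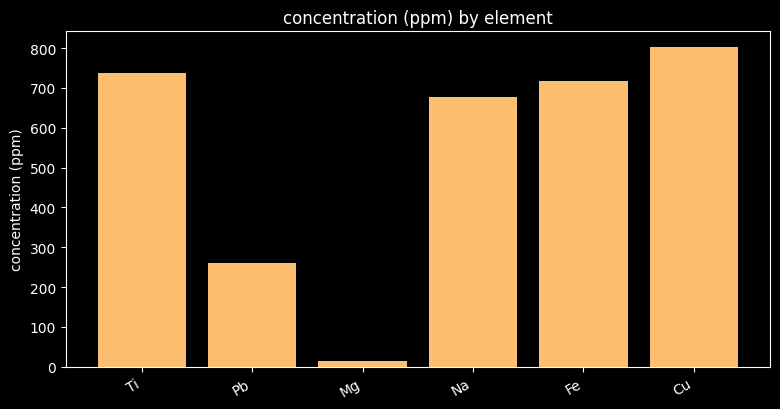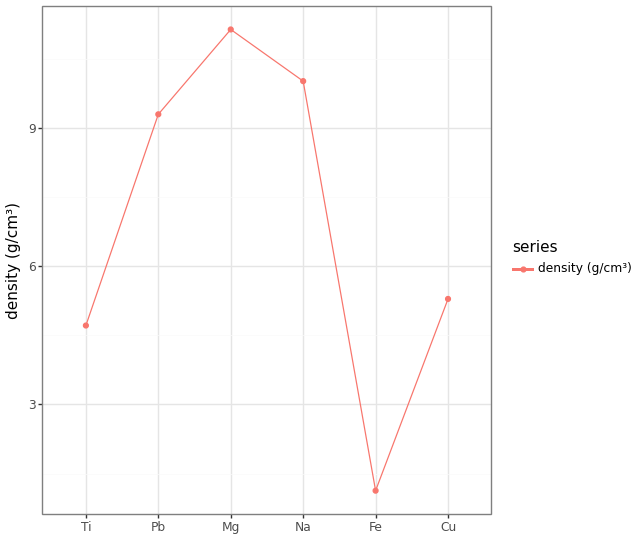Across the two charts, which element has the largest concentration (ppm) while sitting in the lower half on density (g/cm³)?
Chart 2 median density (g/cm³) ≈ 8; below-median elements: Ti, Fe, Cu. Among those, Cu has the highest concentration (ppm) (≈ 800).

Cu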